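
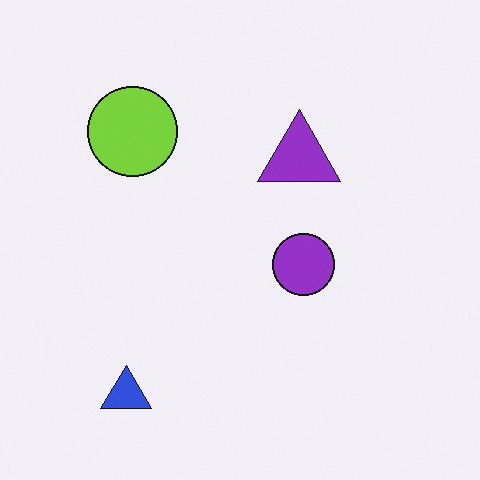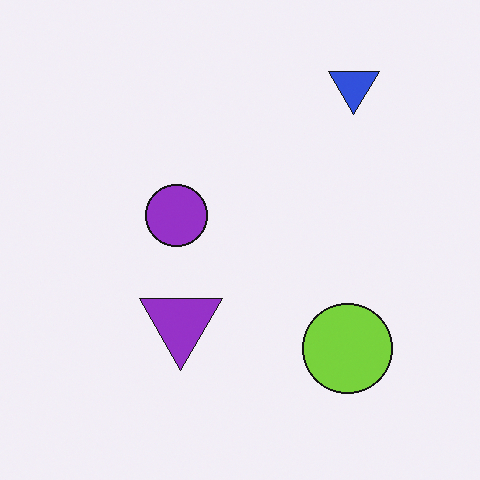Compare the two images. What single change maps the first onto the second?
The image was rotated 180°.

The blue triangle sits in the bottom-left of the first image and the top-right of the second — consistent with a whole-image 180° rotation.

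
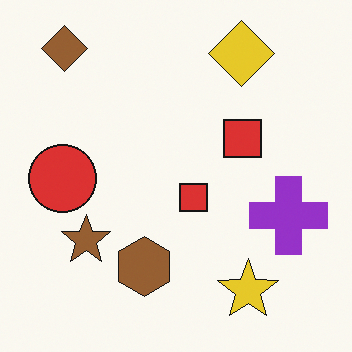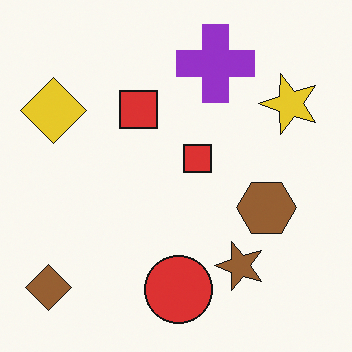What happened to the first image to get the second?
Rotated 90° counter-clockwise.

The brown diamond sits in the top-left of the first image and the bottom-left of the second — consistent with a whole-image 90° counter-clockwise rotation.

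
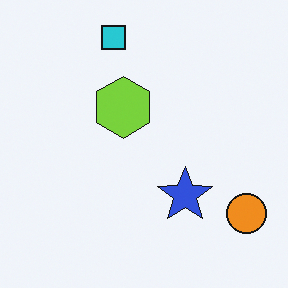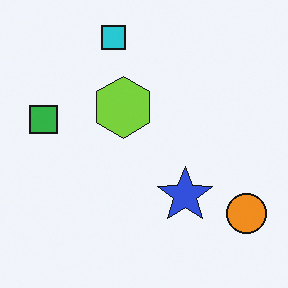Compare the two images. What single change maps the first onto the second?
The second image is the first overlaid with an additional green square.

A green square appears in the second image that is absent from the first.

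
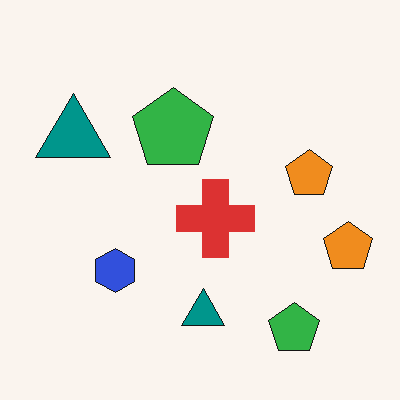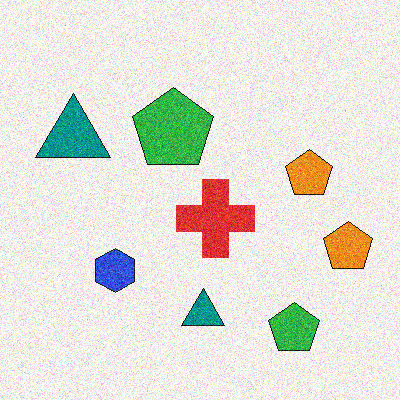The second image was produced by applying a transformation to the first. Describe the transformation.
Degraded with visible gaussian noise.

Random speckle covers the whole image, including the flat background.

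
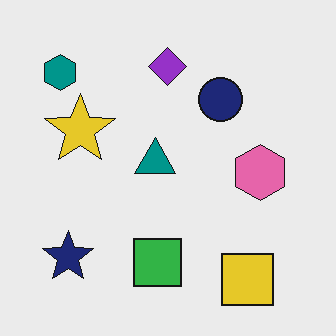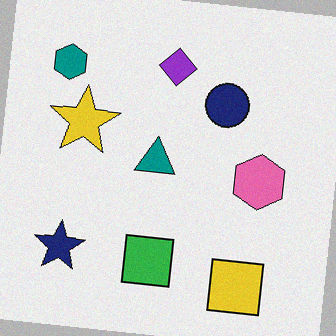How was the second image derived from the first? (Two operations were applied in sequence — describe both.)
The second image is the first rotated clockwise by a slight angle, then degraded with subtle gaussian noise.

Every shape is tilted by the same angle and the image corners show triangular fill wedges — a whole-image rotation by a non-right angle. Random speckle covers the whole image, including the flat background.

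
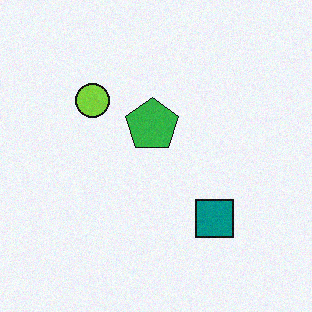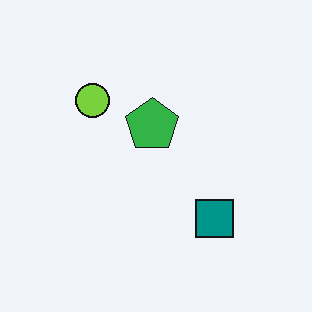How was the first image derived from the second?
The transformation is: degraded with light additive noise.

Random speckle covers the whole image, including the flat background.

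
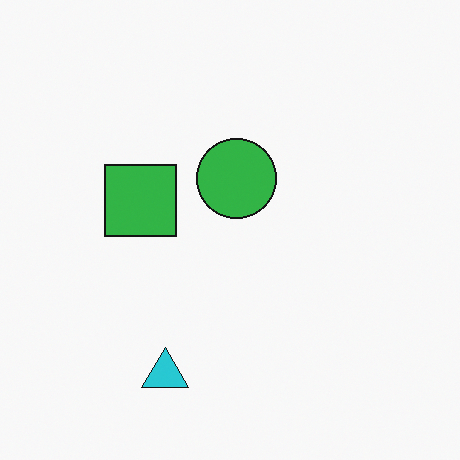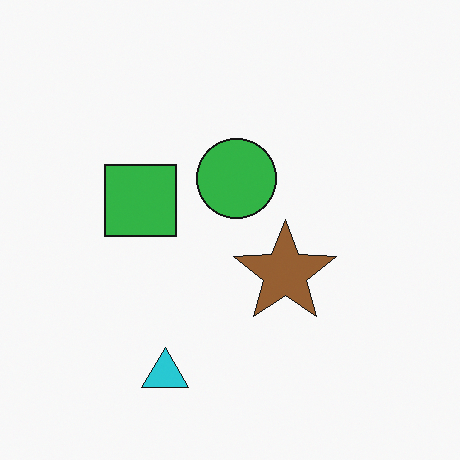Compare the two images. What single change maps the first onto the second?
The transformation is: overlaid with an additional brown star.

A brown star appears in the second image that is absent from the first.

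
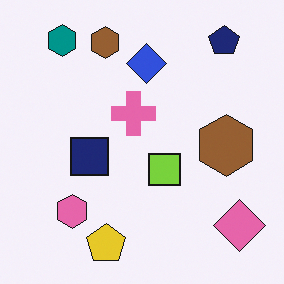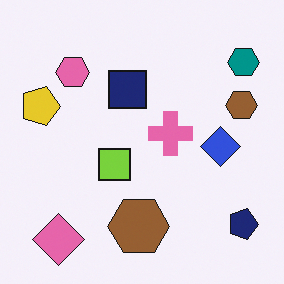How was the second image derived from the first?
The transformation is: rotated 90° clockwise.

The navy pentagon sits in the top-right of the first image and the bottom-right of the second — consistent with a whole-image 90° clockwise rotation.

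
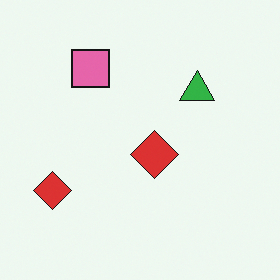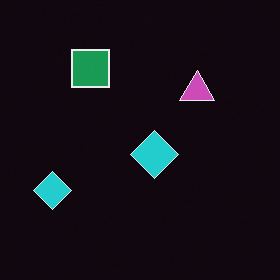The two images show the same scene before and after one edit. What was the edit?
The image was color-inverted (negative).

The light background has become dark and every shape's color is its complement — a photographic negative.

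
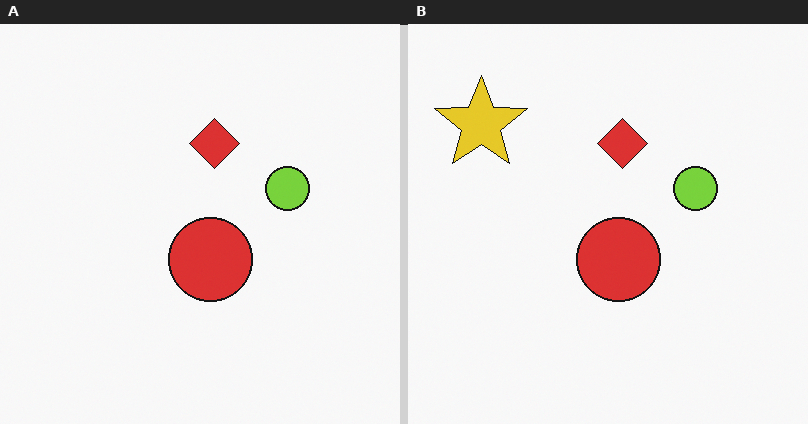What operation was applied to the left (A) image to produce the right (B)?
This is the original image overlaid with an additional yellow star.

A yellow star appears in the right (B) image that is absent from the left (A).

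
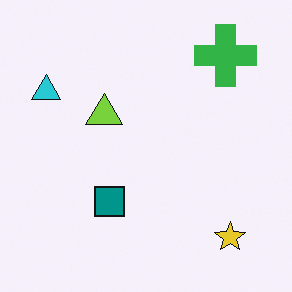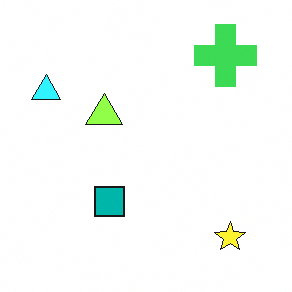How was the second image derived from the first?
This is the original image slightly brightened.

Every pixel — background and shapes alike — is uniformly brightened.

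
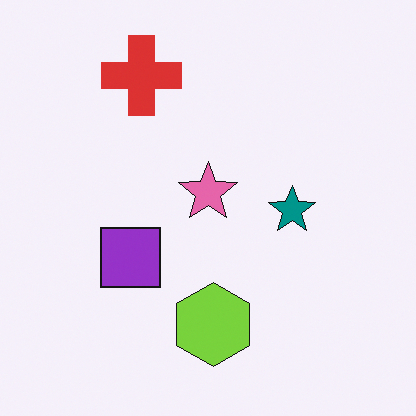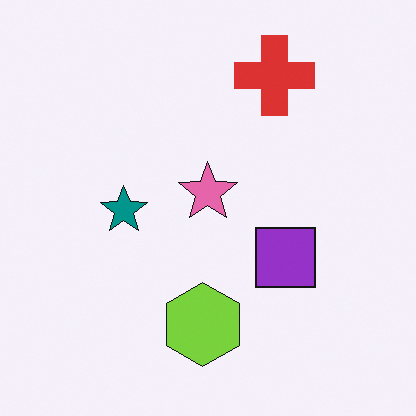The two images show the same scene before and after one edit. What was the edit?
Flipped horizontally (left ↔ right).

The teal star is in the right of the first image and the left of the second — shapes on opposite sides of the vertical midline have swapped in a mirror flip.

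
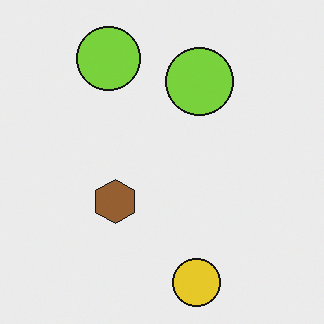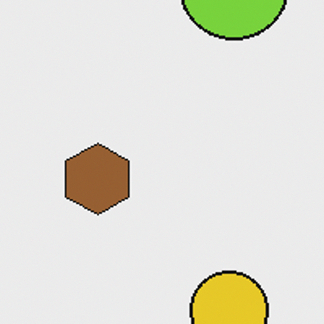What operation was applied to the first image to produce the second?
It was cropped tightly and scaled back up.

The visible shapes are larger and the field of view is narrower; shapes near the original edges may be partly or wholly outside the frame — a crop-and-rescale.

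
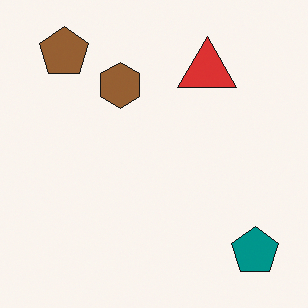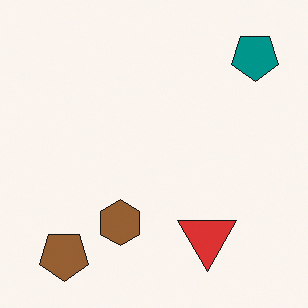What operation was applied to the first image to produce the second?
This is the original image flipped vertically (top ↔ bottom).

The brown pentagon is in the top-left of the first image and the bottom-left of the second — shapes on opposite sides of the horizontal midline have swapped in a mirror flip.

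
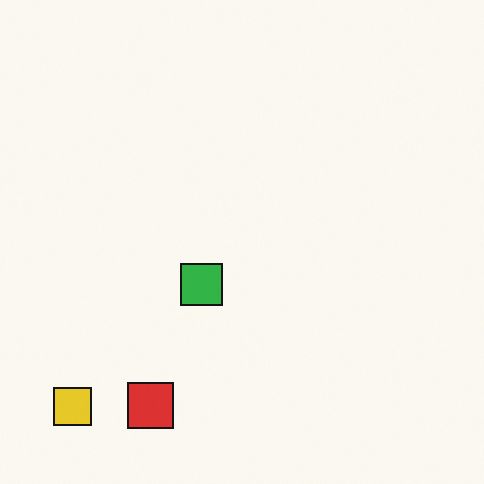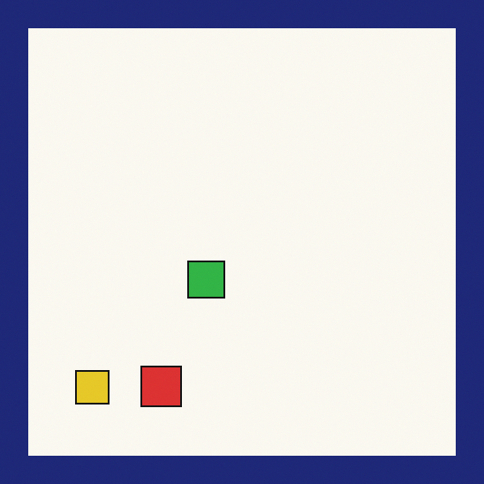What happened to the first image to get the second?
It was framed with a navy border.

A solid navy frame runs around the edge of the second image, with the content slightly shrunk inside it.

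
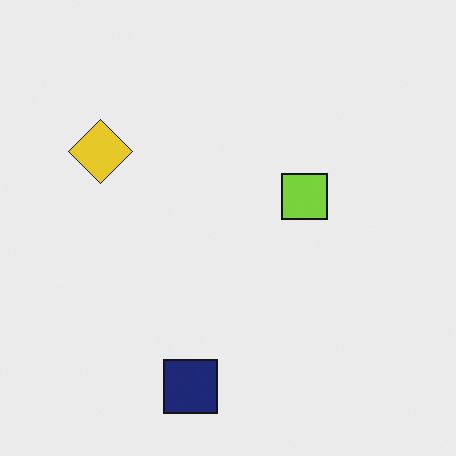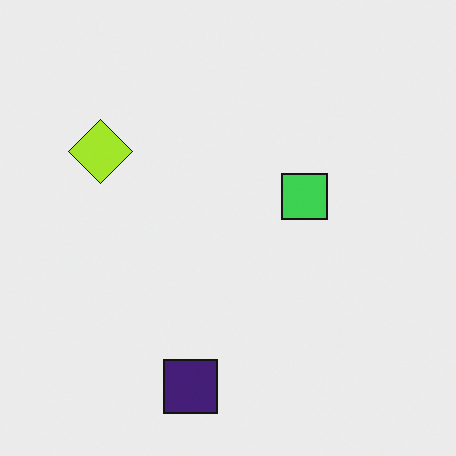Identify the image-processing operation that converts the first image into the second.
Hue-shifted by a small amount.

Every shape's color has rotated by the same amount around the hue wheel — a uniform hue shift.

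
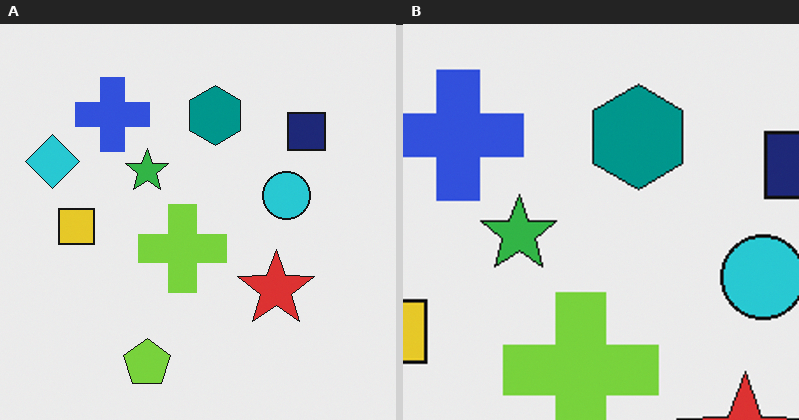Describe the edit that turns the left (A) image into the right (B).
Cropped tightly and scaled back up.

The visible shapes are larger and the field of view is narrower; shapes near the original edges may be partly or wholly outside the frame — a crop-and-rescale.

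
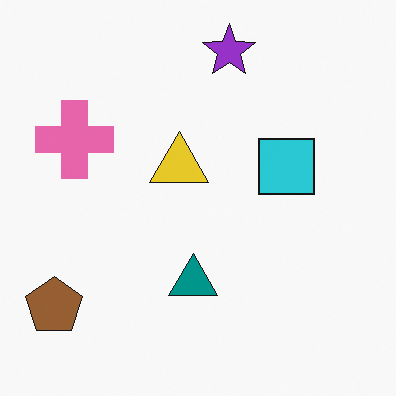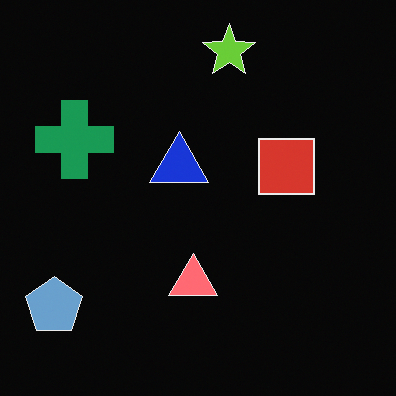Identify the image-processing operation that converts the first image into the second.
The second image is the first color-inverted (negative).

The light background has become dark and every shape's color is its complement — a photographic negative.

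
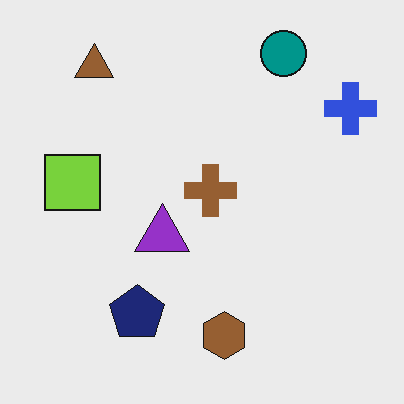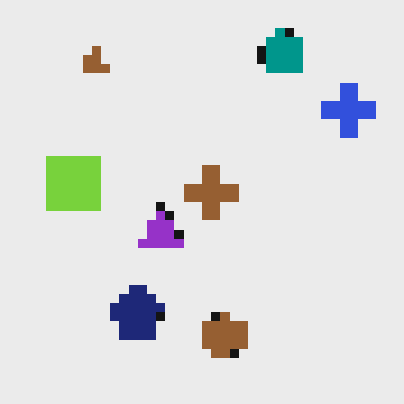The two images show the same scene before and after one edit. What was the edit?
The transformation is: heavily pixelated into large blocks.

Shapes are reduced to large square blocks; fine edges and outlines are lost — a downscale-then-upscale (mosaic) effect.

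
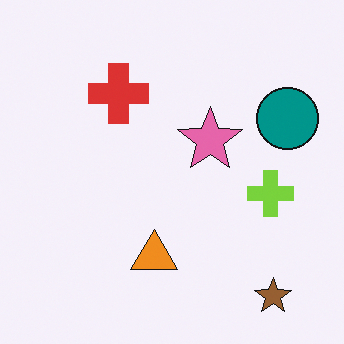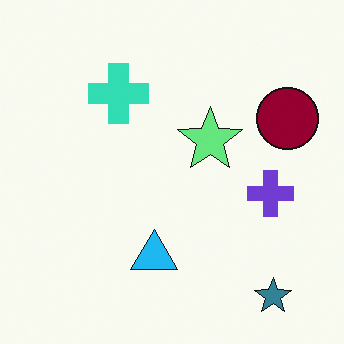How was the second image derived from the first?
Hue-shifted through roughly half the color wheel.

Every shape's color has rotated by the same amount around the hue wheel — a uniform hue shift.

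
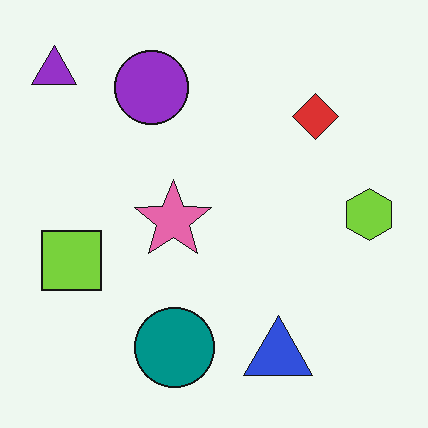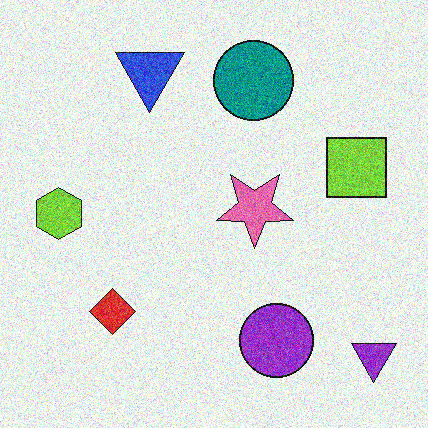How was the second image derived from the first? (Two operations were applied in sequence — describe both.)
The image was degraded with heavy additive noise, then rotated 180°.

Random speckle covers the whole image, including the flat background. The purple triangle sits in the top-left of the first image and the bottom-right of the second — consistent with a whole-image 180° rotation.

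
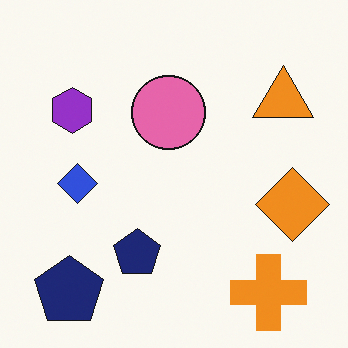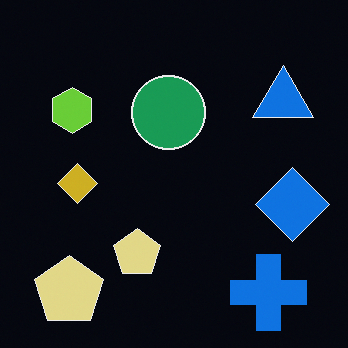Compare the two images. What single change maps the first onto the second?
The image was color-inverted (negative).

The light background has become dark and every shape's color is its complement — a photographic negative.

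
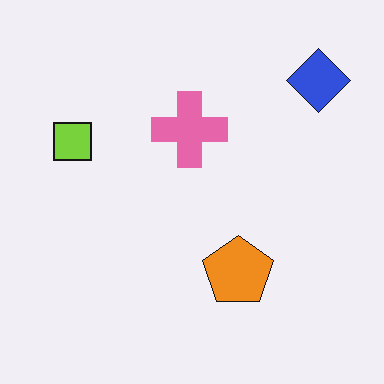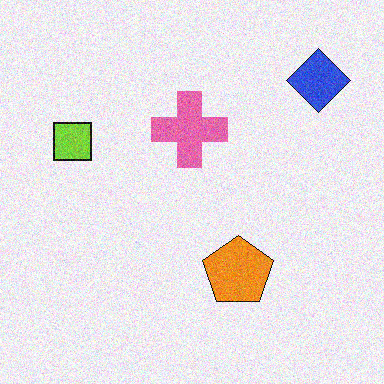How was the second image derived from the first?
It was degraded with moderate additive noise.

Random speckle covers the whole image, including the flat background.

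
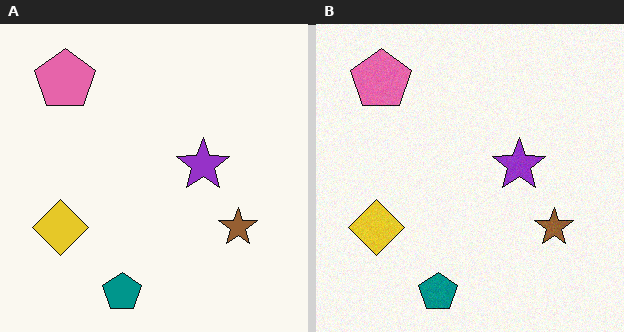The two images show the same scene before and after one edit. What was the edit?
The right (B) image is the left (A) degraded with a light layer of grain.

Random speckle covers the whole image, including the flat background.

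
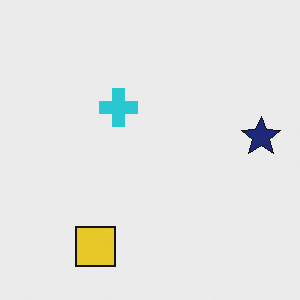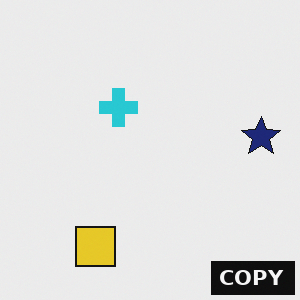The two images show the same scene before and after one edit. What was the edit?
It was watermarked with the text "COPY" in the lower-right corner.

A dark label reading "COPY" appears in the lower-right corner.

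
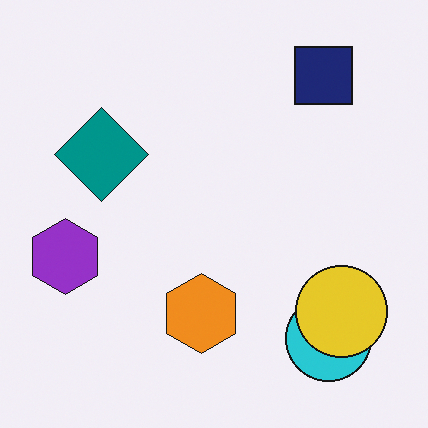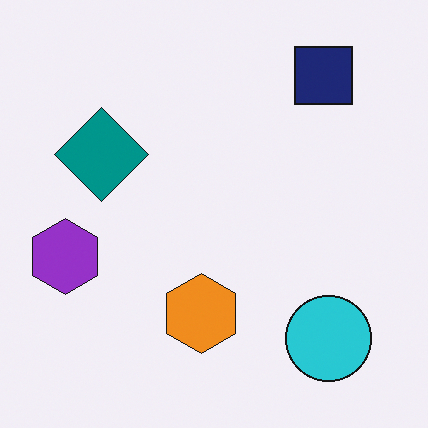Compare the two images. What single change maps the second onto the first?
This is the original image overlaid with an additional yellow circle.

A yellow circle appears in the first image that is absent from the second.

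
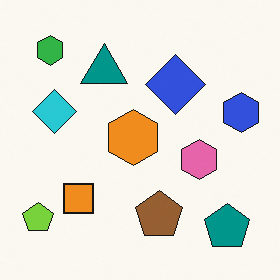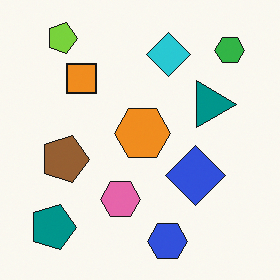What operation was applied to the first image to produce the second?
It was rotated 90° clockwise.

The lime pentagon sits in the bottom-left of the first image and the top-left of the second — consistent with a whole-image 90° clockwise rotation.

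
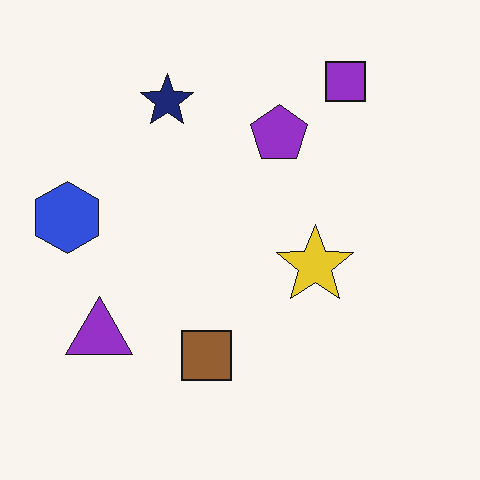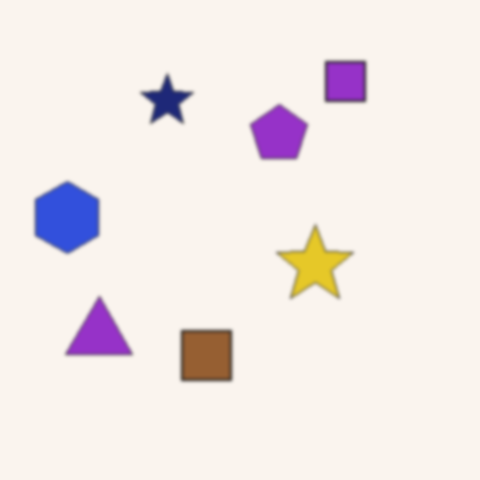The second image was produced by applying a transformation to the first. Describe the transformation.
It was lightly blurred.

Shape edges and outlines are uniformly softened across the whole image.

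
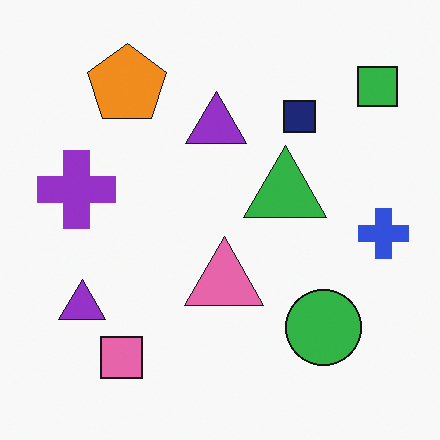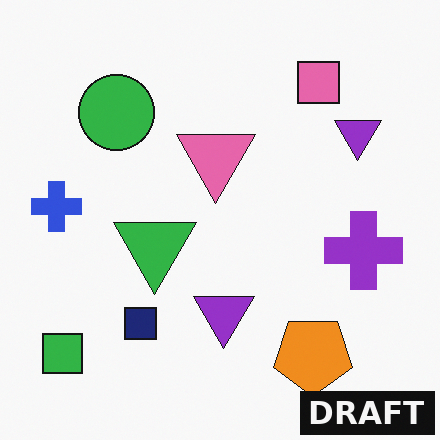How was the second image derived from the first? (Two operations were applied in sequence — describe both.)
The second image is the first rotated 180°, then watermarked with the text "DRAFT" in the lower-right corner.

The green square sits in the top-right of the first image and the bottom-left of the second — consistent with a whole-image 180° rotation. A dark label reading "DRAFT" appears in the lower-right corner.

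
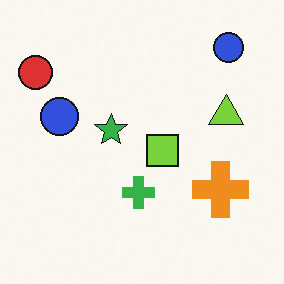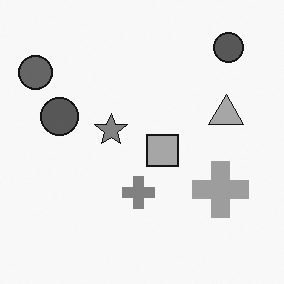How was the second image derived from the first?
The image was converted to grayscale.

All color is removed — every shape is now a shade of grey.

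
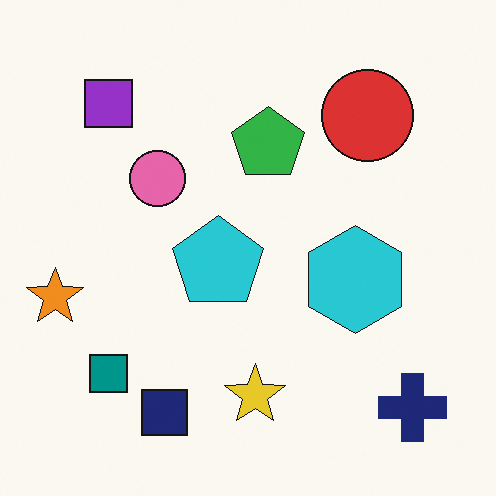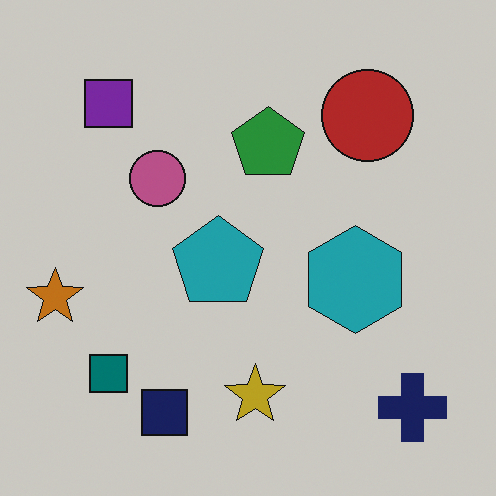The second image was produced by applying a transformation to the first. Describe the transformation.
It was darkened a little.

Every pixel — background and shapes alike — is uniformly darkened.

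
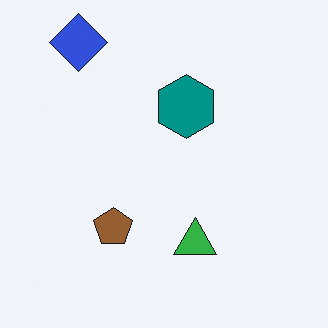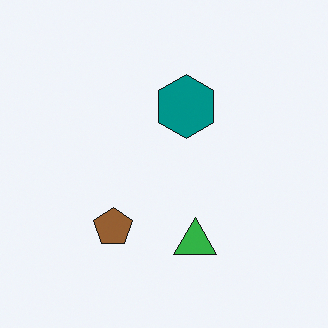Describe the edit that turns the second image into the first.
The transformation is: overlaid with an additional blue diamond.

A blue diamond appears in the first image that is absent from the second.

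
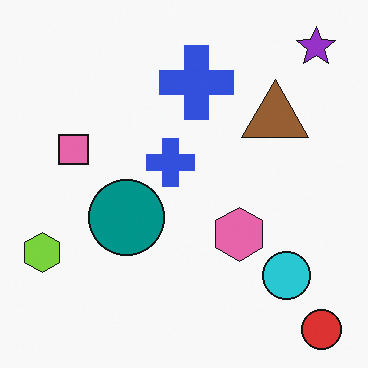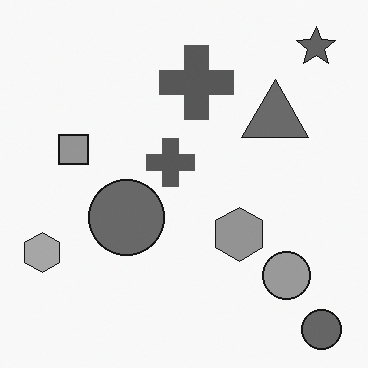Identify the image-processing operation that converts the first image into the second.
Converted to grayscale.

All color is removed — every shape is now a shade of grey.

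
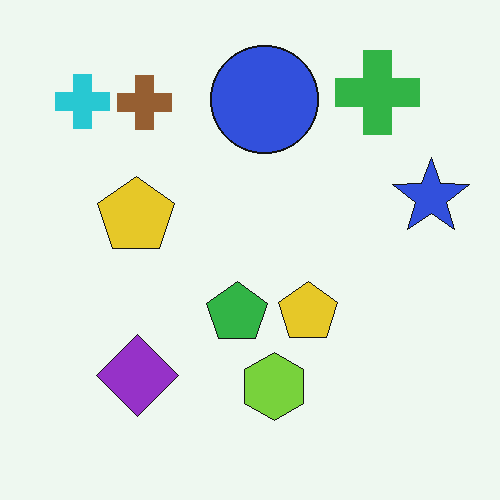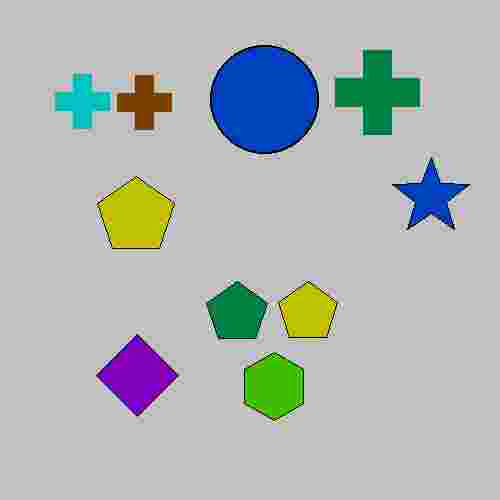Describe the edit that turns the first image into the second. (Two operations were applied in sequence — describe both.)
It was aggressively posterized, then heavily JPEG-compressed with obvious blocking artifacts.

Each flat color has snapped to a coarser quantized level — most visibly, the near-white background has dropped to a flat grey. Blocky 8×8 compression artifacts appear around shape edges and the flat background shows ringing — characteristic JPEG degradation.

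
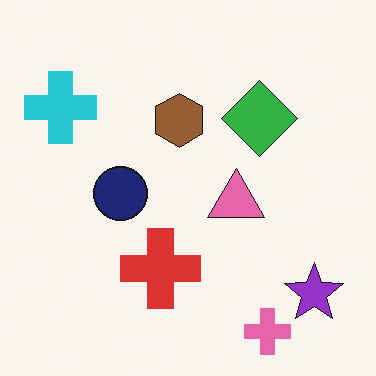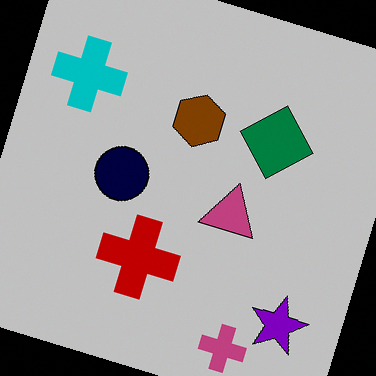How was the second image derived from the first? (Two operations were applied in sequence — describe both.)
The second image is the first aggressively posterized, then rotated clockwise by a clearly visible amount.

Each flat color has snapped to a coarser quantized level — most visibly, the near-white background has dropped to a flat grey. Every shape is tilted by the same angle and the image corners show triangular fill wedges — a whole-image rotation by a non-right angle.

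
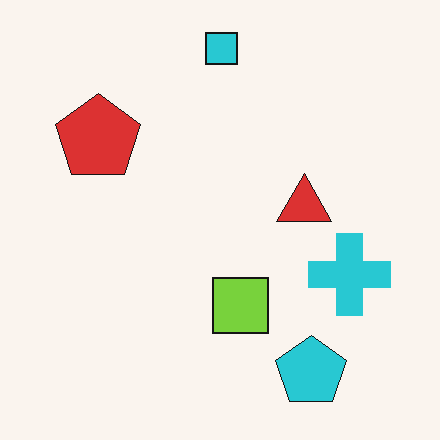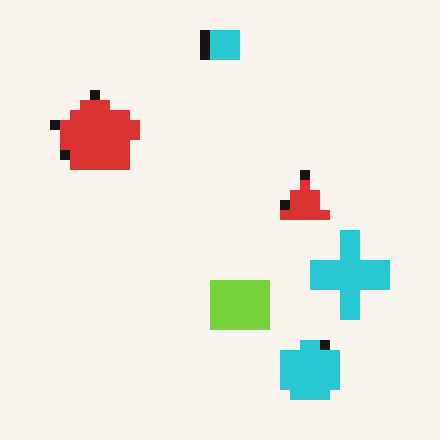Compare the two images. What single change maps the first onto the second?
This is the original image heavily pixelated into large blocks.

Shapes are reduced to large square blocks; fine edges and outlines are lost — a downscale-then-upscale (mosaic) effect.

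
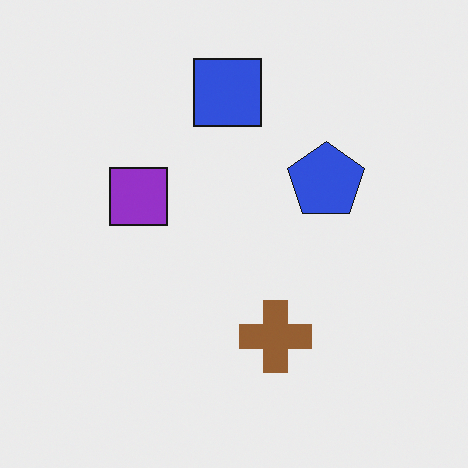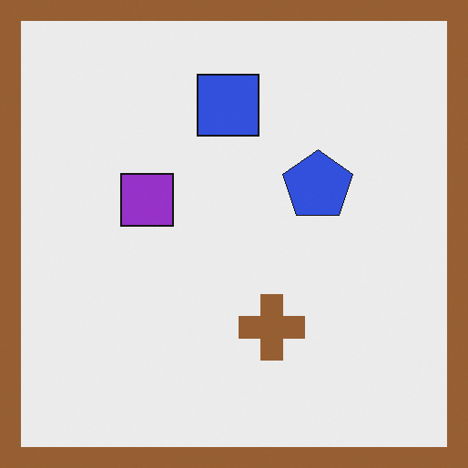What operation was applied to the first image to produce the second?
The second image is the first framed with a brown border.

A solid brown frame runs around the edge of the second image, with the content slightly shrunk inside it.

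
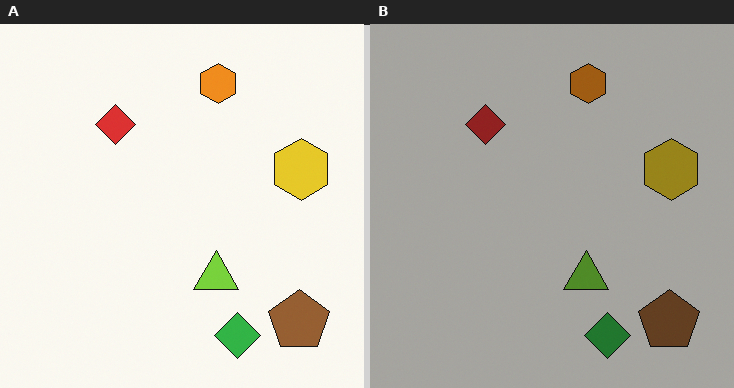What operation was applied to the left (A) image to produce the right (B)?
It was noticeably darkened.

Every pixel — background and shapes alike — is uniformly darkened.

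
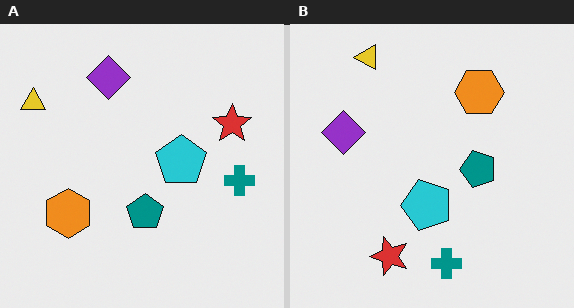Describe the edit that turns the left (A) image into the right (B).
The image was transposed (reflected across the top-left ↔ bottom-right diagonal).

Shapes have swapped their row and column positions — what was in the top-right is now in the bottom-left — a diagonal reflection.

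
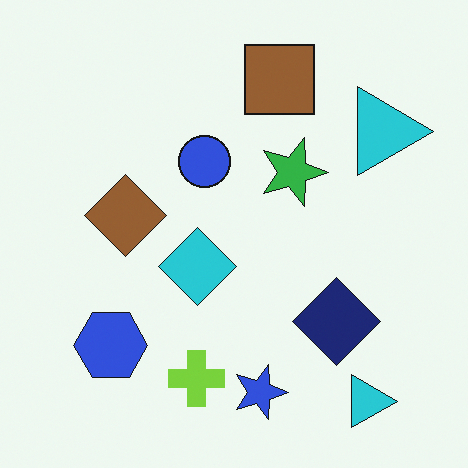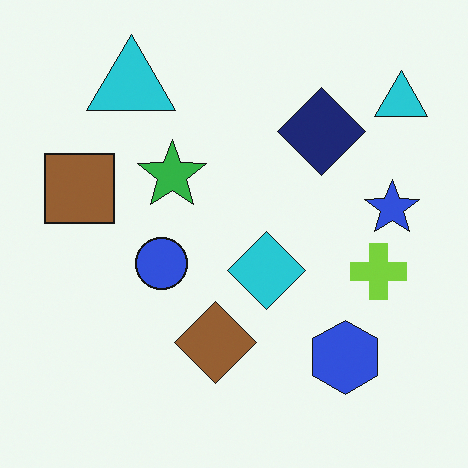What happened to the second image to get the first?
This is the original image rotated 90° clockwise.

The blue hexagon sits in the bottom-right of the second image and the bottom-left of the first — consistent with a whole-image 90° clockwise rotation.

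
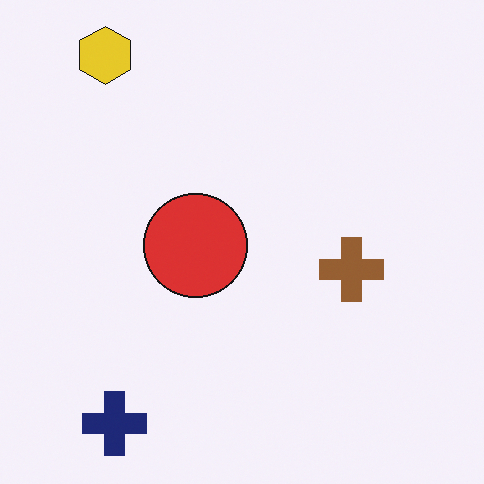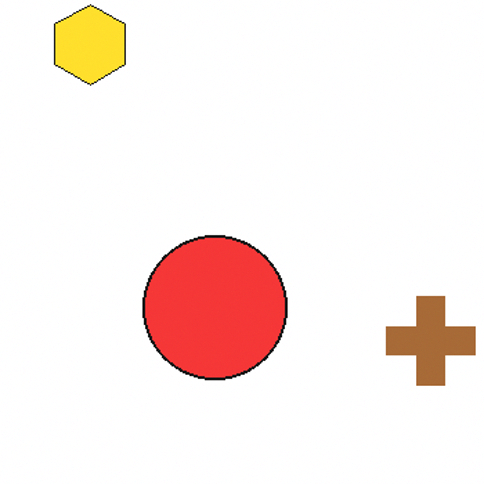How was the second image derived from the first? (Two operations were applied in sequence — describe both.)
The image was slightly brightened, then cropped to a modestly smaller region and rescaled.

Every pixel — background and shapes alike — is uniformly brightened. The visible shapes are larger and the field of view is narrower; shapes near the original edges may be partly or wholly outside the frame — a crop-and-rescale.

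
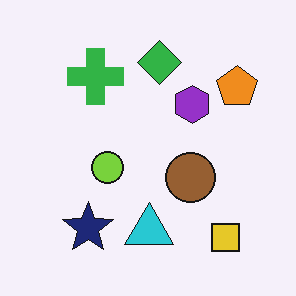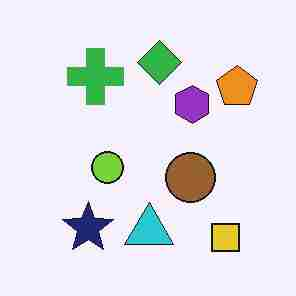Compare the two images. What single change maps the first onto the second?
The second image is the first degraded with heavy JPEG compression.

Blocky 8×8 compression artifacts appear around shape edges and the flat background shows ringing — characteristic JPEG degradation.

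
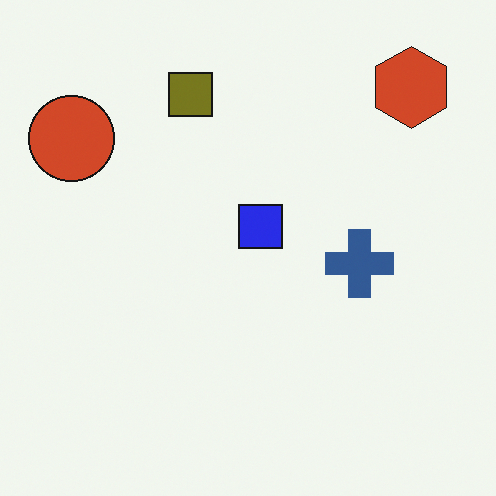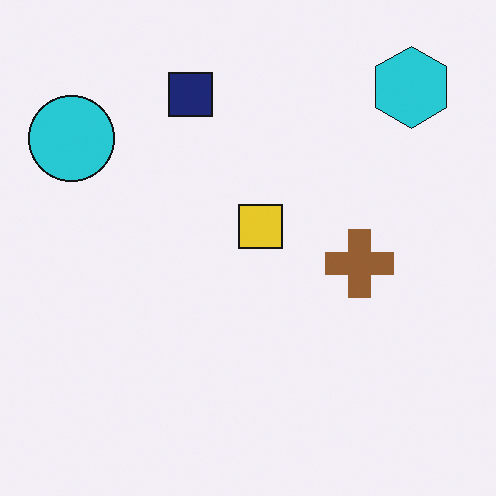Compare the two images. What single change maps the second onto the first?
The transformation is: hue-shifted through roughly half the color wheel.

Every shape's color has rotated by the same amount around the hue wheel — a uniform hue shift.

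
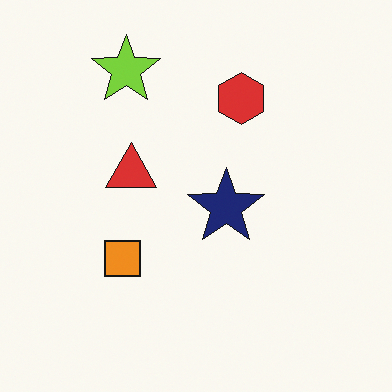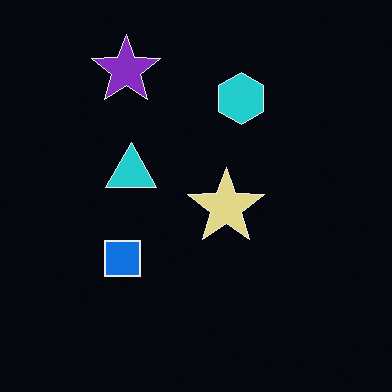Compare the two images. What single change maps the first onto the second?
It was color-inverted (negative).

The light background has become dark and every shape's color is its complement — a photographic negative.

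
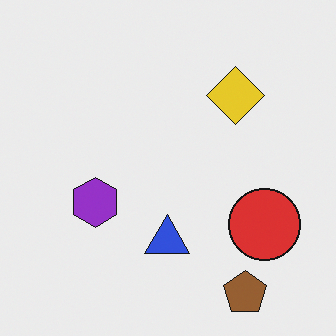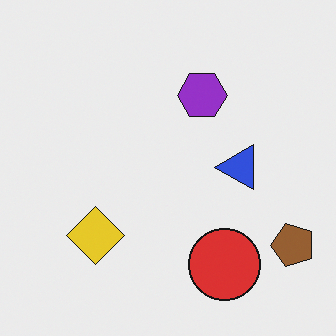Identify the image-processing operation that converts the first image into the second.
It was transposed (reflected across the top-left ↔ bottom-right diagonal).

Shapes have swapped their row and column positions — what was in the top-right is now in the bottom-left — a diagonal reflection.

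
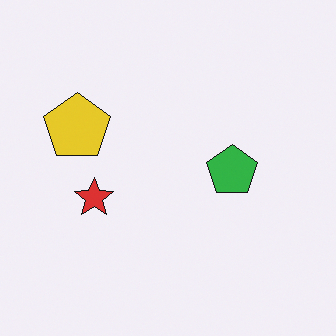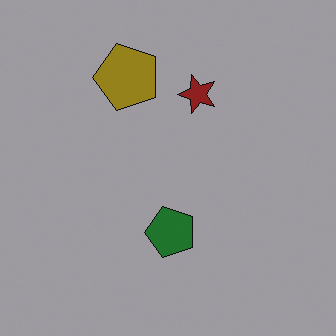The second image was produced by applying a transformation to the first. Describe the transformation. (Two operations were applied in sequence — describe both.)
The transformation is: transposed (reflected across the top-left ↔ bottom-right diagonal), then substantially darkened.

Shapes have swapped their row and column positions — what was in the top-right is now in the bottom-left — a diagonal reflection. Every pixel — background and shapes alike — is uniformly darkened.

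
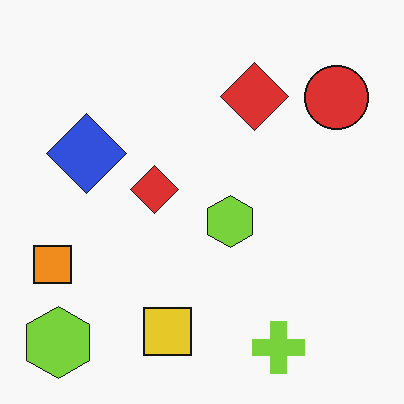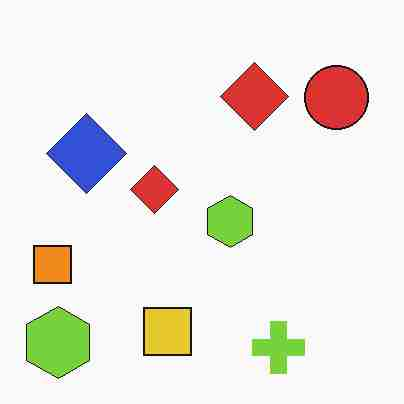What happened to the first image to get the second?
It was heavily JPEG-compressed with obvious blocking artifacts.

Blocky 8×8 compression artifacts appear around shape edges and the flat background shows ringing — characteristic JPEG degradation.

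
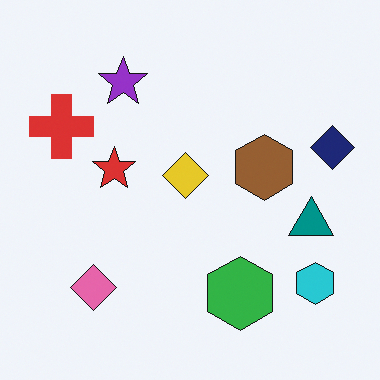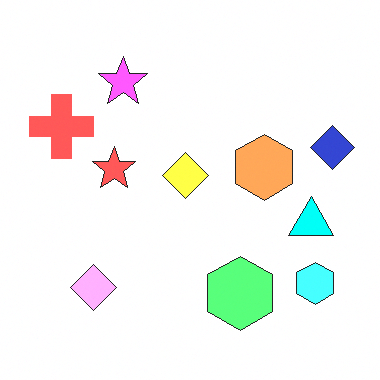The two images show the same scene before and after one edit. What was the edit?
The image was noticeably brightened.

Every pixel — background and shapes alike — is uniformly brightened.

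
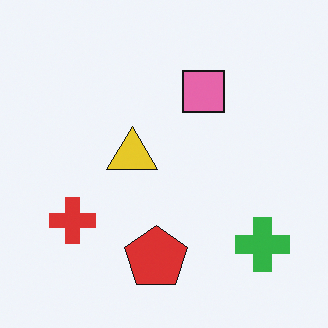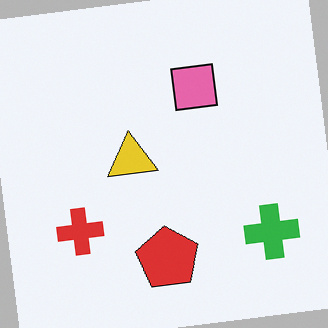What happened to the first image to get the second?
The second image is the first rotated counter-clockwise by a few degrees.

Every shape is tilted by the same angle and the image corners show triangular fill wedges — a whole-image rotation by a non-right angle.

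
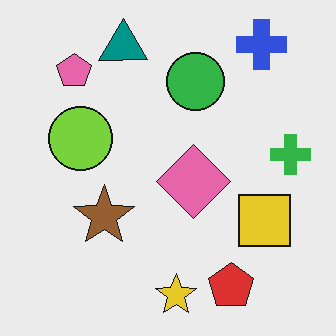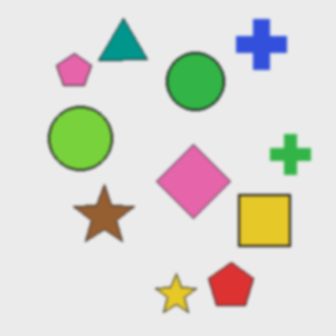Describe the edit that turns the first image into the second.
It was given a subtle gaussian blur.

Shape edges and outlines are uniformly softened across the whole image.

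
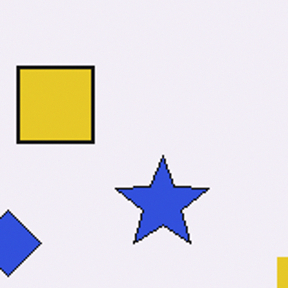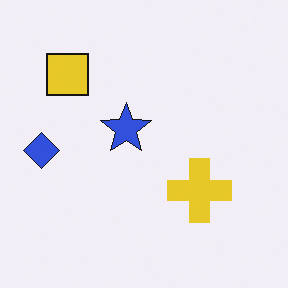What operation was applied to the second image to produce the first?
The first image is the second cropped to a noticeably smaller region and rescaled.

The visible shapes are larger and the field of view is narrower; shapes near the original edges may be partly or wholly outside the frame — a crop-and-rescale.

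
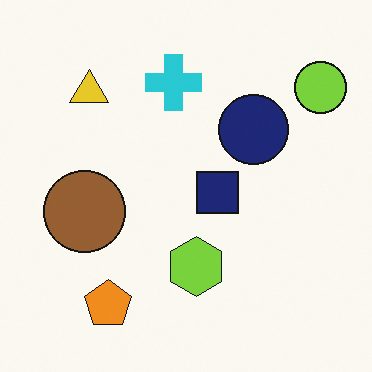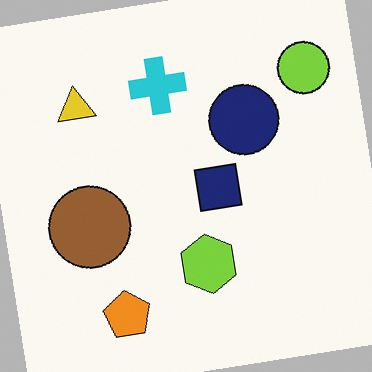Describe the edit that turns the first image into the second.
The second image is the first rotated counter-clockwise by a slight angle.

Every shape is tilted by the same angle and the image corners show triangular fill wedges — a whole-image rotation by a non-right angle.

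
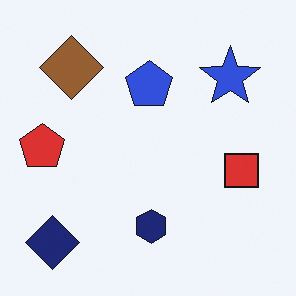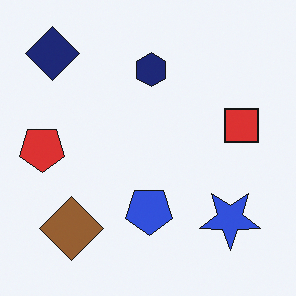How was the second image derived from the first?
The transformation is: flipped vertically (top ↔ bottom).

The navy diamond is in the bottom-left of the first image and the top-left of the second — shapes on opposite sides of the horizontal midline have swapped in a mirror flip.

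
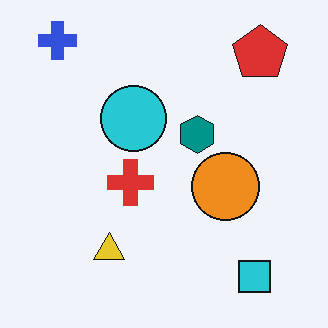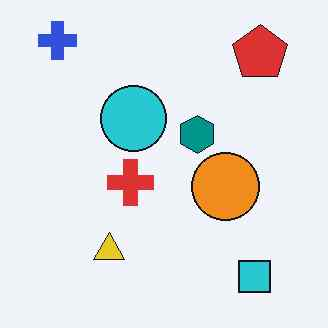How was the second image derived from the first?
This is the original image JPEG-compressed with visible artifacts.

Blocky 8×8 compression artifacts appear around shape edges and the flat background shows ringing — characteristic JPEG degradation.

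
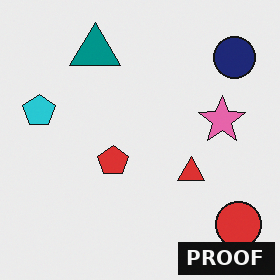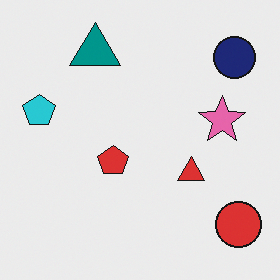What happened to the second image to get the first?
The transformation is: watermarked with the text "PROOF" in the lower-right corner.

A dark label reading "PROOF" appears in the lower-right corner.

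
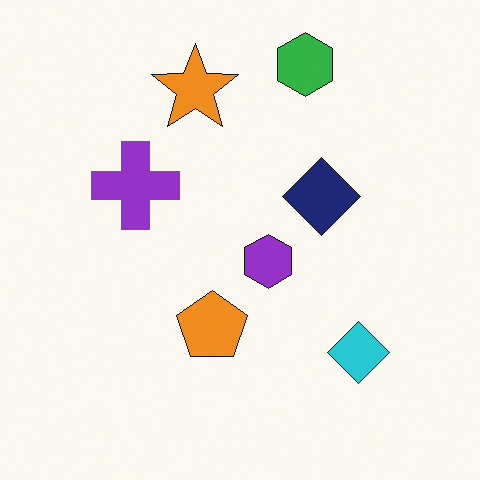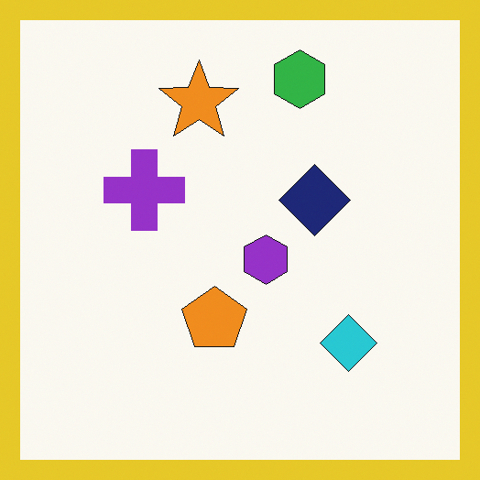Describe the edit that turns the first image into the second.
Framed with a yellow border.

A solid yellow frame runs around the edge of the second image, with the content slightly shrunk inside it.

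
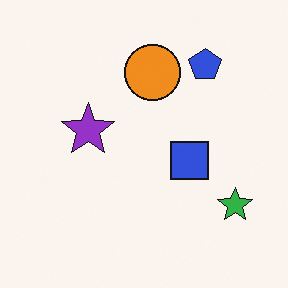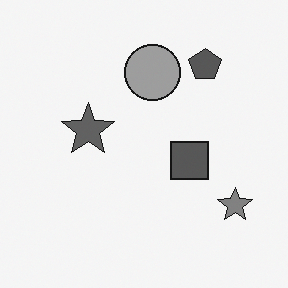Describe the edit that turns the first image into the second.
This is the original image converted to grayscale.

All color is removed — every shape is now a shade of grey.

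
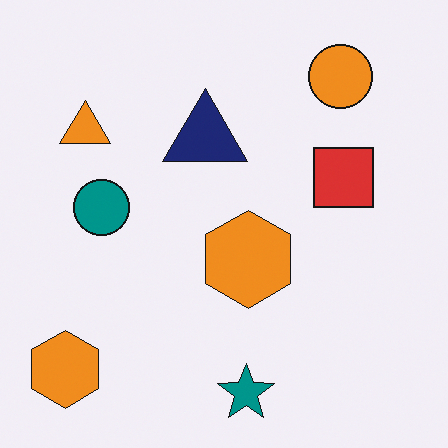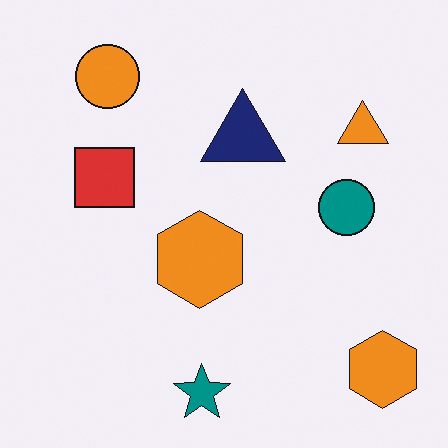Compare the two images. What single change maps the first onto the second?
The transformation is: flipped horizontally (left ↔ right).

The orange triangle is in the top-left of the first image and the top-right of the second — shapes on opposite sides of the vertical midline have swapped in a mirror flip.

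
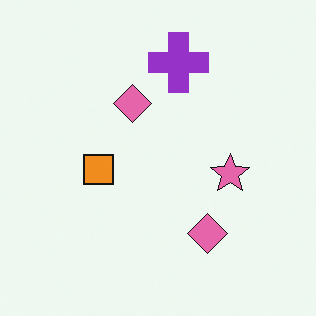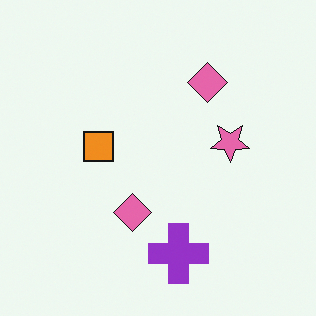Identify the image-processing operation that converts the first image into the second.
The image was flipped vertically (top ↔ bottom).

The purple cross is in the top of the first image and the bottom of the second — shapes on opposite sides of the horizontal midline have swapped in a mirror flip.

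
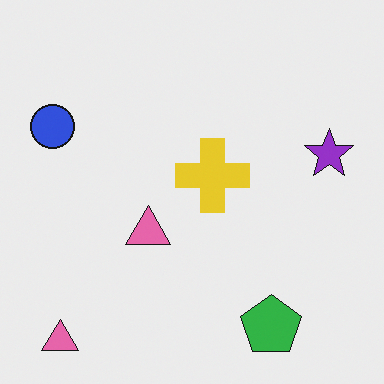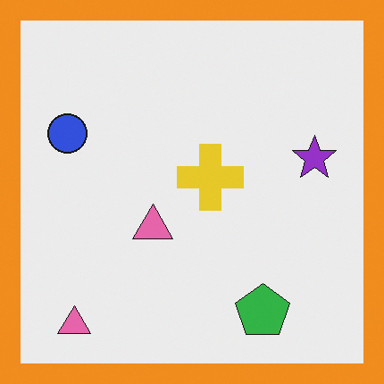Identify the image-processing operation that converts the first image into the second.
The transformation is: framed with a orange border.

A solid orange frame runs around the edge of the second image, with the content slightly shrunk inside it.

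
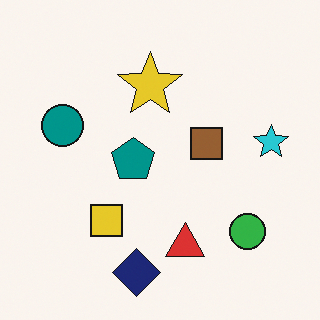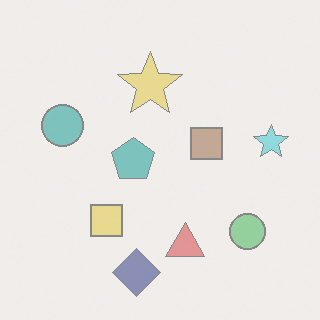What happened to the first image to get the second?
Washed out (contrast reduced).

Tones are pushed toward mid-grey across the whole image — a global contrast change.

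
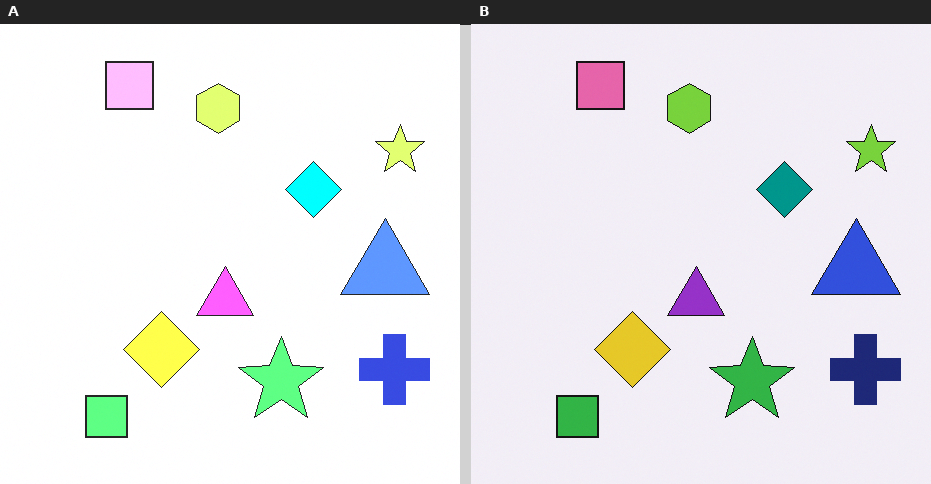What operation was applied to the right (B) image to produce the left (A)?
The transformation is: noticeably brightened.

Every pixel — background and shapes alike — is uniformly brightened.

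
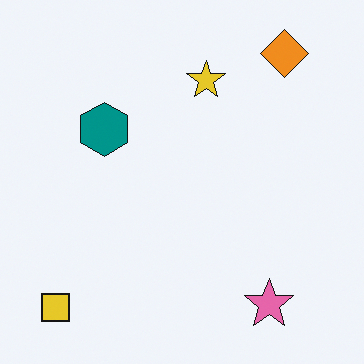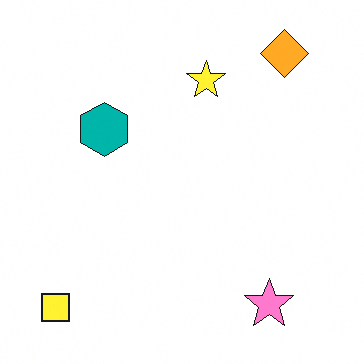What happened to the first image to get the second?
This is the original image slightly brightened.

Every pixel — background and shapes alike — is uniformly brightened.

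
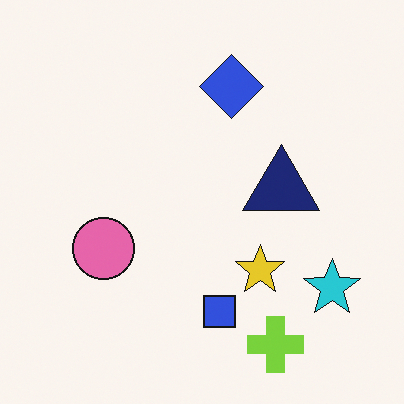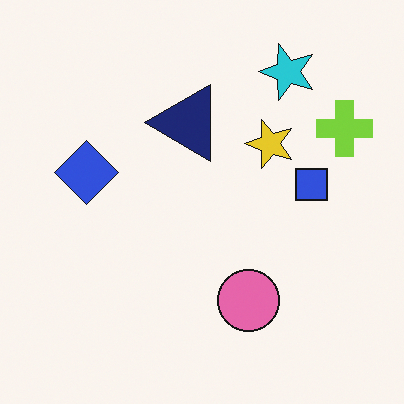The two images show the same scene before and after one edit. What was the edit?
The transformation is: rotated 90° counter-clockwise.

The lime cross sits in the bottom-right of the first image and the top-right of the second — consistent with a whole-image 90° counter-clockwise rotation.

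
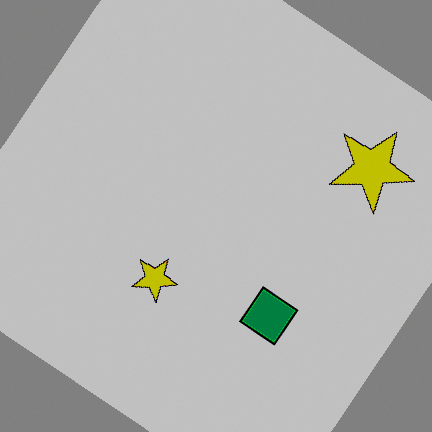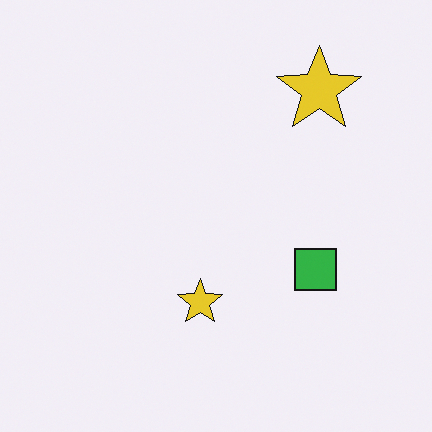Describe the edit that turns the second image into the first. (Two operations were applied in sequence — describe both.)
This is the original image rotated clockwise by a large amount — several tens of degrees, then aggressively posterized.

Every shape is tilted by the same angle and the image corners show triangular fill wedges — a whole-image rotation by a non-right angle. Each flat color has snapped to a coarser quantized level — most visibly, the near-white background has dropped to a flat grey.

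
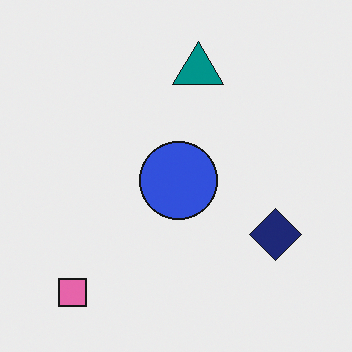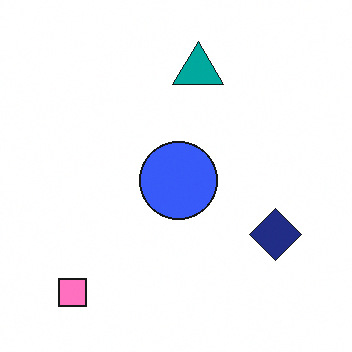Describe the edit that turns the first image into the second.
The image was brightened a little.

Every pixel — background and shapes alike — is uniformly brightened.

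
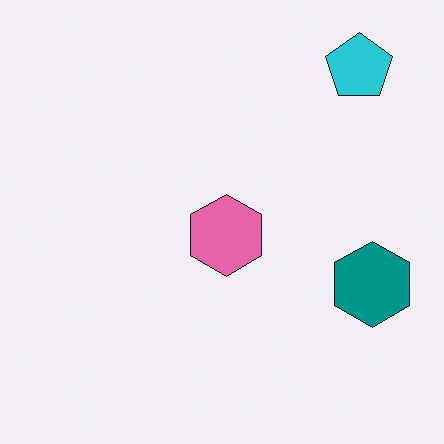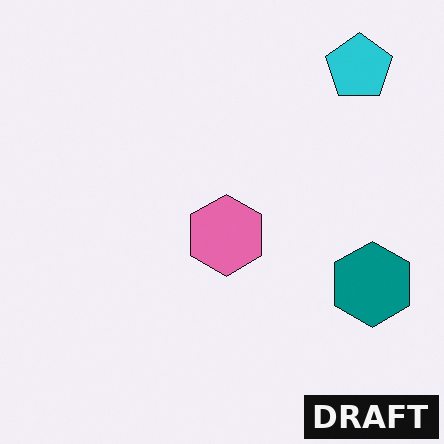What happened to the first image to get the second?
It was watermarked with the text "DRAFT" in the lower-right corner.

A dark label reading "DRAFT" appears in the lower-right corner.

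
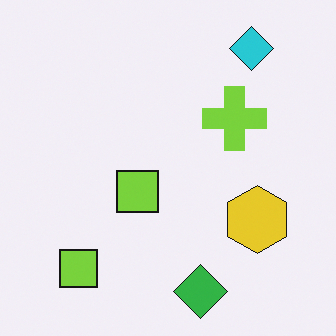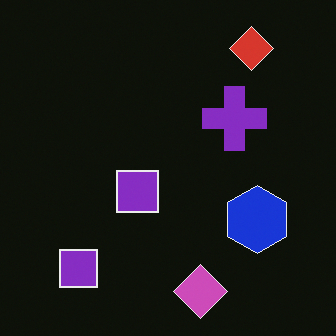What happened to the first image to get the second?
This is the original image color-inverted (negative).

The light background has become dark and every shape's color is its complement — a photographic negative.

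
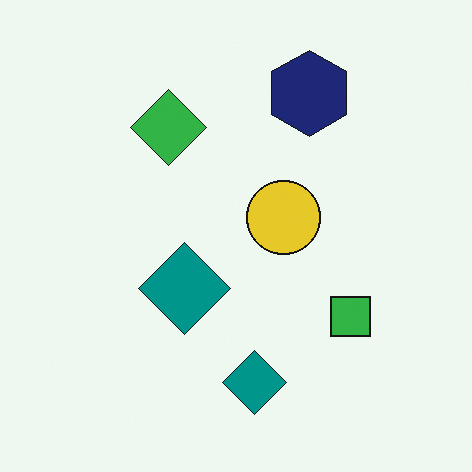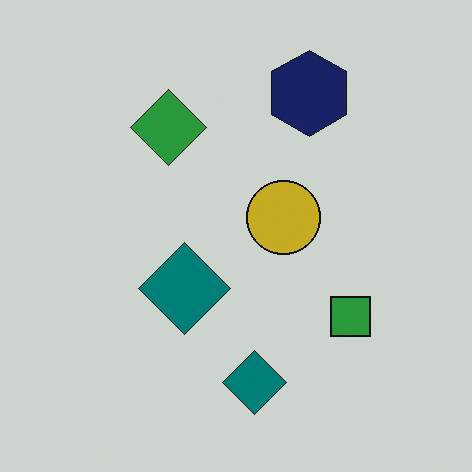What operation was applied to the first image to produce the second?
The image was slightly darkened.

Every pixel — background and shapes alike — is uniformly darkened.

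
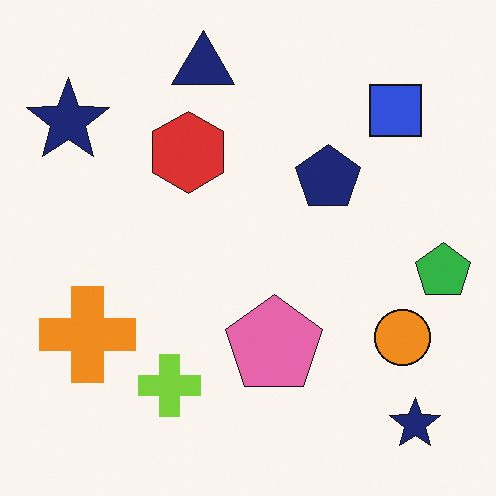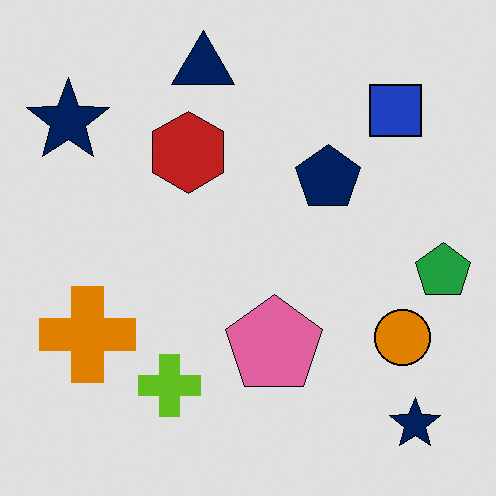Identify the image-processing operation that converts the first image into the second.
The transformation is: moderately posterized.

Each flat color has snapped to a coarser quantized level — most visibly, the near-white background has dropped to a flat grey.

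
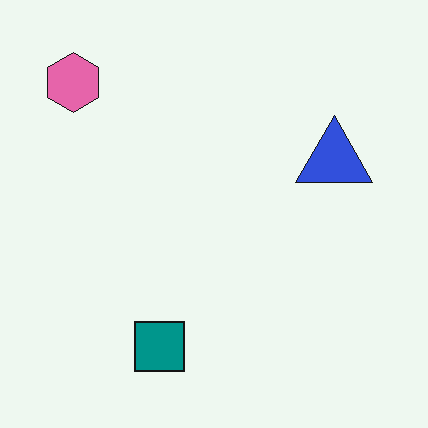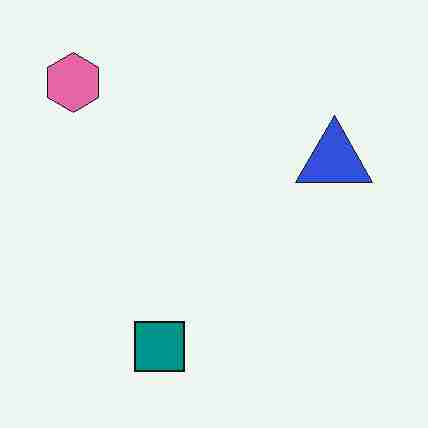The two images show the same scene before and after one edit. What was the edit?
The transformation is: heavily JPEG-compressed with obvious blocking artifacts.

Blocky 8×8 compression artifacts appear around shape edges and the flat background shows ringing — characteristic JPEG degradation.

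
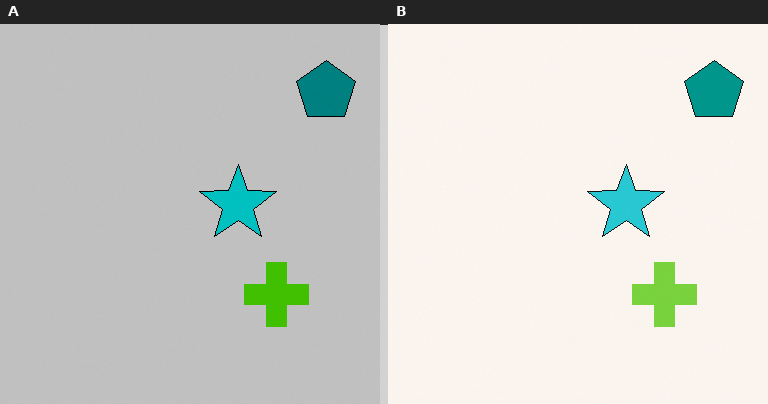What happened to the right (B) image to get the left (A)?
The image was aggressively posterized.

Each flat color has snapped to a coarser quantized level — most visibly, the near-white background has dropped to a flat grey.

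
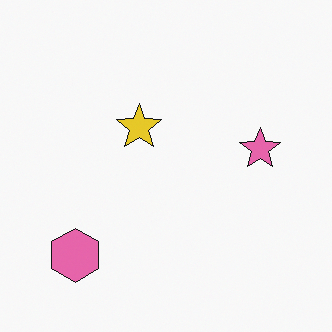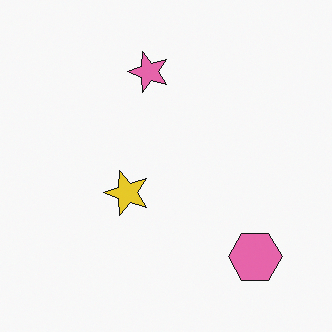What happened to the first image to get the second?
The second image is the first rotated 90° counter-clockwise.

The pink hexagon sits in the bottom-left of the first image and the bottom-right of the second — consistent with a whole-image 90° counter-clockwise rotation.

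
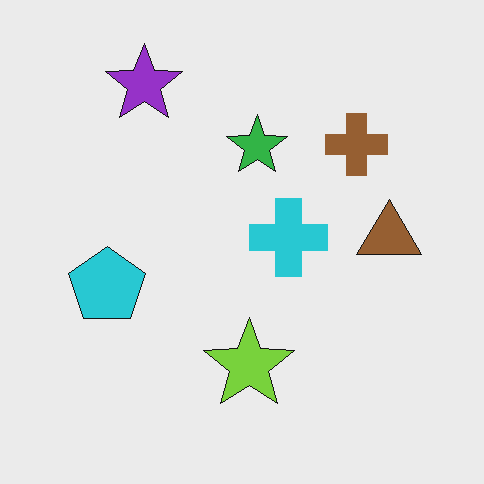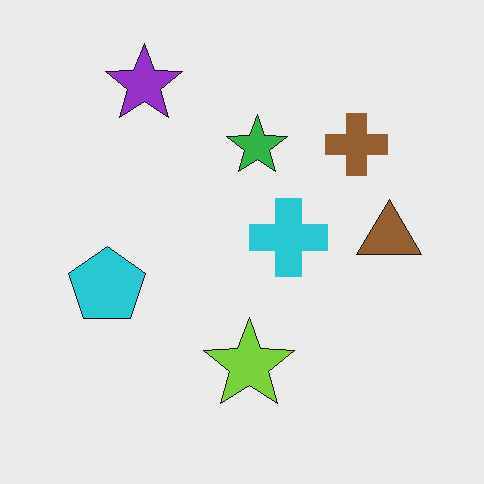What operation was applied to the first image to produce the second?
The transformation is: given moderate JPEG compression.

Blocky 8×8 compression artifacts appear around shape edges and the flat background shows ringing — characteristic JPEG degradation.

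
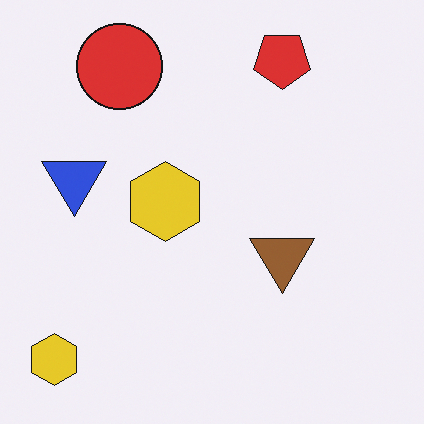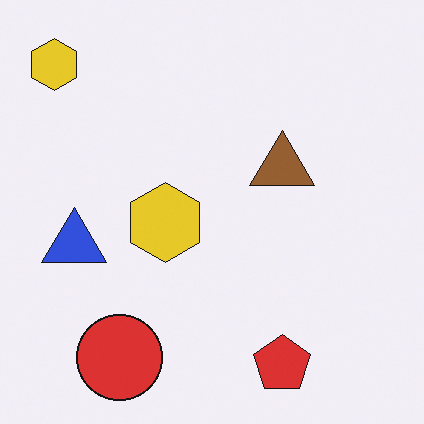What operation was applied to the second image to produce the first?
It was flipped vertically (top ↔ bottom).

The red pentagon is in the bottom of the second image and the top of the first — shapes on opposite sides of the horizontal midline have swapped in a mirror flip.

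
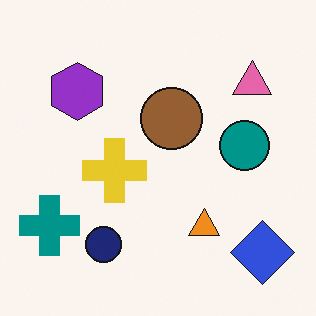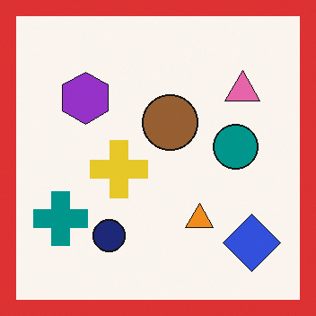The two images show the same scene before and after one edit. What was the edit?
The second image is the first framed with a red border.

A solid red frame runs around the edge of the second image, with the content slightly shrunk inside it.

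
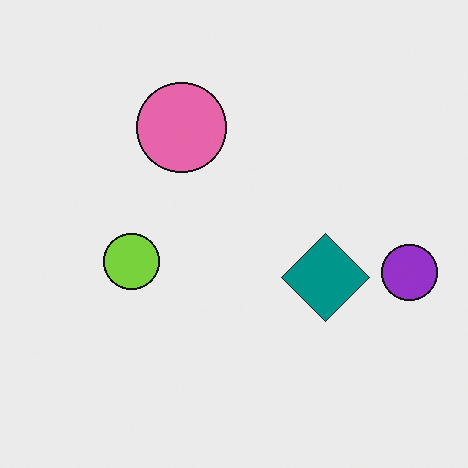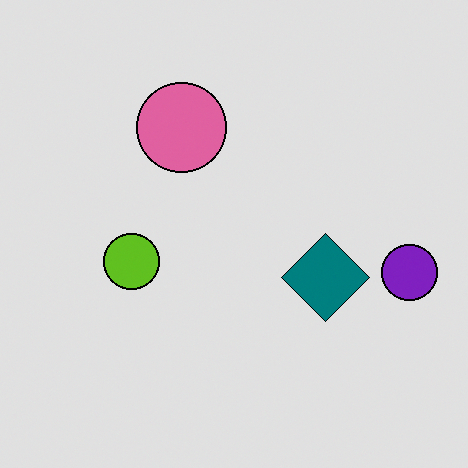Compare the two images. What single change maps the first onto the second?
The transformation is: posterized to a reduced palette.

Each flat color has snapped to a coarser quantized level — most visibly, the near-white background has dropped to a flat grey.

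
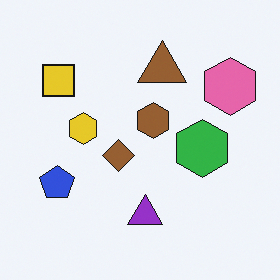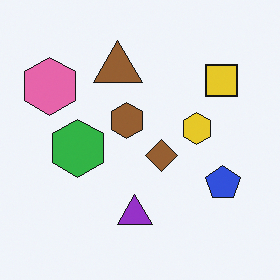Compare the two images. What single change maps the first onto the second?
This is the original image flipped horizontally (left ↔ right).

The pink hexagon is in the top-right of the first image and the top-left of the second — shapes on opposite sides of the vertical midline have swapped in a mirror flip.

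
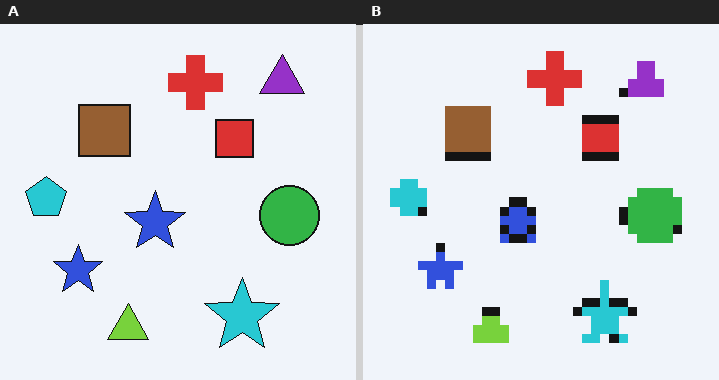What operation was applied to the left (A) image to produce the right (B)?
This is the original image heavily pixelated into large blocks.

Shapes are reduced to large square blocks; fine edges and outlines are lost — a downscale-then-upscale (mosaic) effect.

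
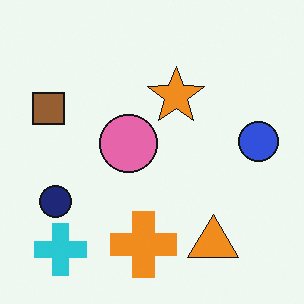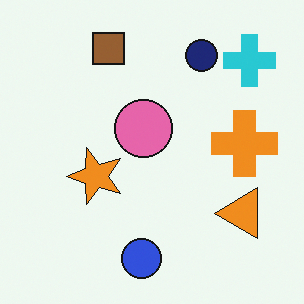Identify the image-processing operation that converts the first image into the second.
The transformation is: transposed (reflected across the top-left ↔ bottom-right diagonal).

Shapes have swapped their row and column positions — what was in the top-right is now in the bottom-left — a diagonal reflection.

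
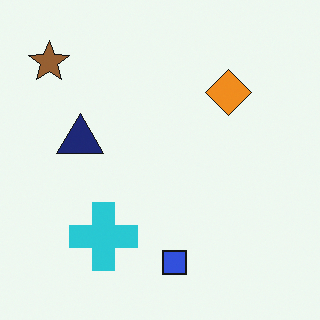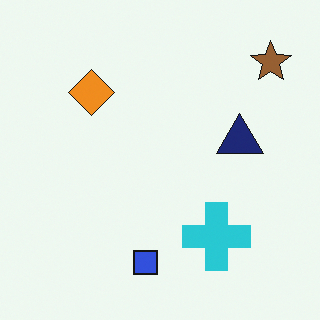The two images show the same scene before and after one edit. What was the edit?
Flipped horizontally (left ↔ right).

The brown star is in the top-left of the first image and the top-right of the second — shapes on opposite sides of the vertical midline have swapped in a mirror flip.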